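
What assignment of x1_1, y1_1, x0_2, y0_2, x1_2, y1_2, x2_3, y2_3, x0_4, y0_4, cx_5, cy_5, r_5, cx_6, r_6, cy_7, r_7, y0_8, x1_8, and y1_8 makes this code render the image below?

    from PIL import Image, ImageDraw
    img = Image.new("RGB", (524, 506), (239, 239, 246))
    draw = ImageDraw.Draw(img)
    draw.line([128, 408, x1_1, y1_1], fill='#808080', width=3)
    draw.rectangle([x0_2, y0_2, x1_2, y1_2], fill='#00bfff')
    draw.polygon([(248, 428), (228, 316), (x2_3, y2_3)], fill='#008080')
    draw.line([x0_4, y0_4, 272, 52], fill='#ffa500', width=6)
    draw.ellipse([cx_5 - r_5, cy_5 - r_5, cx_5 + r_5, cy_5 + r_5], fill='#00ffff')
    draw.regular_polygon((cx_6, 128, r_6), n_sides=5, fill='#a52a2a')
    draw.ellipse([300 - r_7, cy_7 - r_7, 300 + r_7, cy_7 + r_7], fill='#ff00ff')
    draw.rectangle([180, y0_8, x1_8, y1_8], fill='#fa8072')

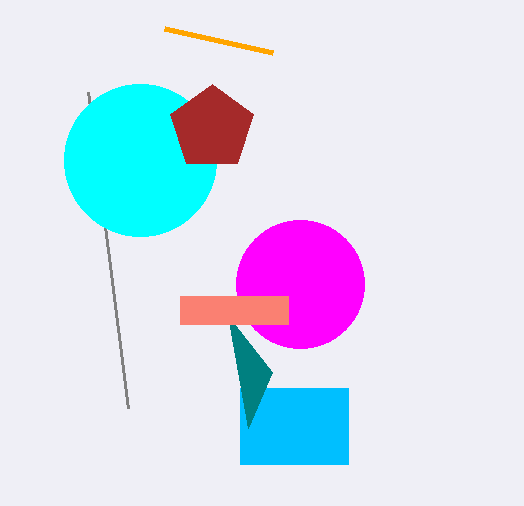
x1_1 = 88
y1_1 = 92
x0_2 = 240
y0_2 = 388
x1_2 = 348
y1_2 = 464
x2_3 = 272
y2_3 = 372
x0_4 = 164
y0_4 = 28
cx_5 = 140
cy_5 = 160
r_5 = 76
cx_6 = 212
r_6 = 44
cy_7 = 284
r_7 = 64
y0_8 = 296
x1_8 = 288
y1_8 = 324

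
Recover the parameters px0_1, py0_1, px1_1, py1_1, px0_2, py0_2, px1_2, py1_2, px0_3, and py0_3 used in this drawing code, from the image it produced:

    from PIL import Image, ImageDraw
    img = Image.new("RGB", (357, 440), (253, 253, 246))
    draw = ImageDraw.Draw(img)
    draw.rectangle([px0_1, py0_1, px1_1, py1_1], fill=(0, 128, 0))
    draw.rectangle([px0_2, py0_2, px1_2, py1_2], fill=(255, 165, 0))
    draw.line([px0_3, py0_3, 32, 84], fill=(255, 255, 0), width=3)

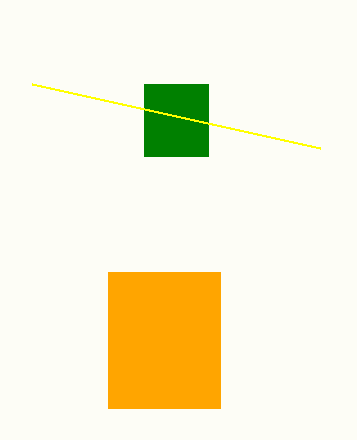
px0_1 = 144, py0_1 = 84, px1_1 = 208, py1_1 = 156, px0_2 = 108, py0_2 = 272, px1_2 = 220, py1_2 = 408, px0_3 = 320, py0_3 = 148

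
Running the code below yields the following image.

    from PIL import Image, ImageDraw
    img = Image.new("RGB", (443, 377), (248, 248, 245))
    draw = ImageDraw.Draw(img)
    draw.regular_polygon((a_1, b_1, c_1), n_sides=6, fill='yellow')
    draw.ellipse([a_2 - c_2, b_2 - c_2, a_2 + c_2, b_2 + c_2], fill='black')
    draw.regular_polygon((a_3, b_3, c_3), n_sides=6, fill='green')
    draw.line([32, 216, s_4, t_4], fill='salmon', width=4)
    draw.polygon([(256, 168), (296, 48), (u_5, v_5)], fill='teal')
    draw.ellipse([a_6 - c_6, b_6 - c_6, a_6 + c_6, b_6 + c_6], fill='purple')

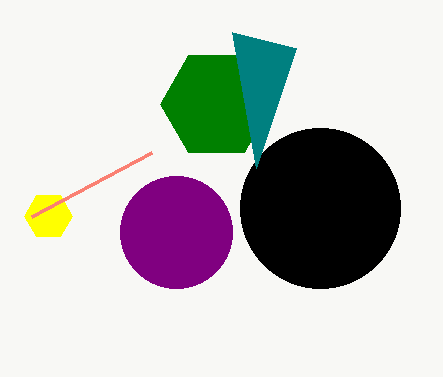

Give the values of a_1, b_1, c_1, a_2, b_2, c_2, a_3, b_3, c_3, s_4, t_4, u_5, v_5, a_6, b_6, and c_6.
a_1 = 48; b_1 = 216; c_1 = 24; a_2 = 320; b_2 = 208; c_2 = 80; a_3 = 216; b_3 = 104; c_3 = 56; s_4 = 152; t_4 = 152; u_5 = 232; v_5 = 32; a_6 = 176; b_6 = 232; c_6 = 56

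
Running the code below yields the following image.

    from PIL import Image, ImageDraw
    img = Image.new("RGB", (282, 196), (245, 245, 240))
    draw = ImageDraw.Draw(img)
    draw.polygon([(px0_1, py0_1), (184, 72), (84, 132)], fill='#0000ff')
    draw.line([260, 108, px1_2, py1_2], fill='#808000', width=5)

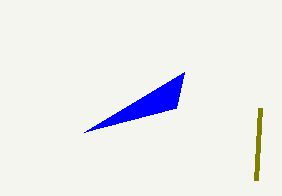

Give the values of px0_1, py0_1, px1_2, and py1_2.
px0_1 = 176; py0_1 = 108; px1_2 = 256; py1_2 = 180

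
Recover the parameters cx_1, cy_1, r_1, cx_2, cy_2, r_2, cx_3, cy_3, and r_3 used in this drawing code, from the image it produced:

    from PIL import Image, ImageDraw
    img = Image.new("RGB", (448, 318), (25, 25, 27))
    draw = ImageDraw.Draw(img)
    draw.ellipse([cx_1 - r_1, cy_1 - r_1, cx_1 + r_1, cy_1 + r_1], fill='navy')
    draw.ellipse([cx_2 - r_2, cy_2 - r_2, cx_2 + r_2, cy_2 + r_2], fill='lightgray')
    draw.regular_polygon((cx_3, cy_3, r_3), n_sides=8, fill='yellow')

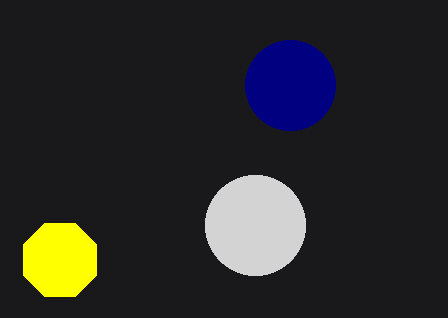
cx_1 = 290; cy_1 = 85; r_1 = 45; cx_2 = 255; cy_2 = 225; r_2 = 50; cx_3 = 60; cy_3 = 260; r_3 = 40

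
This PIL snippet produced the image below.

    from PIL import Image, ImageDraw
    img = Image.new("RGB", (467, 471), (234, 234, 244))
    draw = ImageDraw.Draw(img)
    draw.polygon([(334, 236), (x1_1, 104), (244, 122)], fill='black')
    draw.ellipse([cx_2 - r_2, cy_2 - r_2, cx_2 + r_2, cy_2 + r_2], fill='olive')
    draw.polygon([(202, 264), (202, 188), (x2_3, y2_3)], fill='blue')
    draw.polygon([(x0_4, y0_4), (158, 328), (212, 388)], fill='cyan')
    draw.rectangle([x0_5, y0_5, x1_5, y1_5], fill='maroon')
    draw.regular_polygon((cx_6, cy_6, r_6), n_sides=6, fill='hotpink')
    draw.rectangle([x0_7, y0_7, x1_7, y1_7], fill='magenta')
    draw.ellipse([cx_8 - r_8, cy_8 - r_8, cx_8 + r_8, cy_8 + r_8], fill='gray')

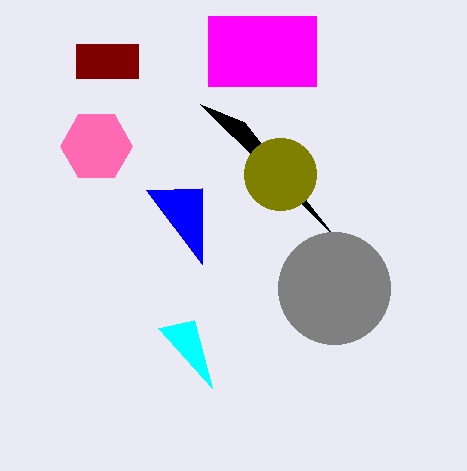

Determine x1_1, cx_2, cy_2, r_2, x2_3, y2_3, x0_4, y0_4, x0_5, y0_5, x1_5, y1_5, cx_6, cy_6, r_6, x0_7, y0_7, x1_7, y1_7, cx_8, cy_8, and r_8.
x1_1 = 200; cx_2 = 280; cy_2 = 174; r_2 = 36; x2_3 = 146; y2_3 = 190; x0_4 = 194; y0_4 = 320; x0_5 = 76; y0_5 = 44; x1_5 = 138; y1_5 = 78; cx_6 = 96; cy_6 = 146; r_6 = 36; x0_7 = 208; y0_7 = 16; x1_7 = 316; y1_7 = 86; cx_8 = 334; cy_8 = 288; r_8 = 56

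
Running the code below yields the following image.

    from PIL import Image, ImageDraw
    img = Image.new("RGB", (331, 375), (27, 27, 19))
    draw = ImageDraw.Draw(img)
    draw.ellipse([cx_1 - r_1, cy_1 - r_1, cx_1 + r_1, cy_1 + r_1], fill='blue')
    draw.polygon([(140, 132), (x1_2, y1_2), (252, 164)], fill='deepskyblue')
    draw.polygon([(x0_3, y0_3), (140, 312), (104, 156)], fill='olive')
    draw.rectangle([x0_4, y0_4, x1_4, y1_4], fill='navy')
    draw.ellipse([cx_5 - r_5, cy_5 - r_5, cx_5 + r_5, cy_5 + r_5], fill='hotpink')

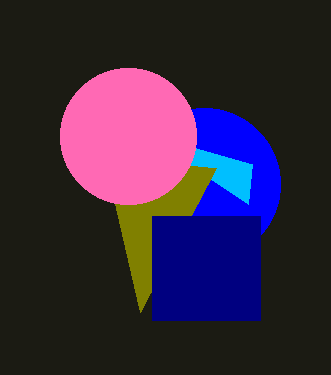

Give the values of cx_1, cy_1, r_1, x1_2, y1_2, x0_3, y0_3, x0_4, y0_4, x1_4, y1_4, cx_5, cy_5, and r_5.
cx_1 = 204, cy_1 = 184, r_1 = 76, x1_2 = 248, y1_2 = 204, x0_3 = 216, y0_3 = 168, x0_4 = 152, y0_4 = 216, x1_4 = 260, y1_4 = 320, cx_5 = 128, cy_5 = 136, r_5 = 68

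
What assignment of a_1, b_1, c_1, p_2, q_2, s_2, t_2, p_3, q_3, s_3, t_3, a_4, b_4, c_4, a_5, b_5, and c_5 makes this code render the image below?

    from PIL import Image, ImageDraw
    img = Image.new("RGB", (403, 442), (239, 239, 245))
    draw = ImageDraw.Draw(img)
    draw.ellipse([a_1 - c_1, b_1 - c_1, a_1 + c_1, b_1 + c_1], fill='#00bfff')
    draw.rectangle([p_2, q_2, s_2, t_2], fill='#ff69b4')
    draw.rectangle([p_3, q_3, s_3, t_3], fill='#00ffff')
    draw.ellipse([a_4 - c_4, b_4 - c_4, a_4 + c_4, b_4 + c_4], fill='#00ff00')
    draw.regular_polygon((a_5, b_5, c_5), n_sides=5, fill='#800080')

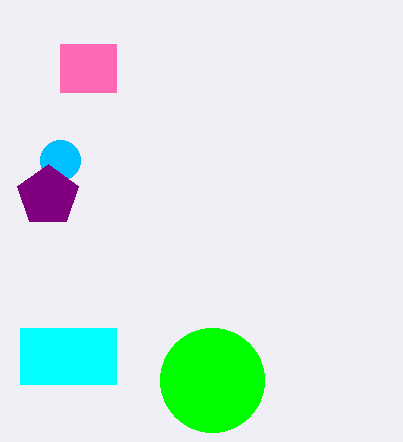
a_1 = 60, b_1 = 160, c_1 = 20, p_2 = 60, q_2 = 44, s_2 = 116, t_2 = 92, p_3 = 20, q_3 = 328, s_3 = 116, t_3 = 384, a_4 = 212, b_4 = 380, c_4 = 52, a_5 = 48, b_5 = 196, c_5 = 32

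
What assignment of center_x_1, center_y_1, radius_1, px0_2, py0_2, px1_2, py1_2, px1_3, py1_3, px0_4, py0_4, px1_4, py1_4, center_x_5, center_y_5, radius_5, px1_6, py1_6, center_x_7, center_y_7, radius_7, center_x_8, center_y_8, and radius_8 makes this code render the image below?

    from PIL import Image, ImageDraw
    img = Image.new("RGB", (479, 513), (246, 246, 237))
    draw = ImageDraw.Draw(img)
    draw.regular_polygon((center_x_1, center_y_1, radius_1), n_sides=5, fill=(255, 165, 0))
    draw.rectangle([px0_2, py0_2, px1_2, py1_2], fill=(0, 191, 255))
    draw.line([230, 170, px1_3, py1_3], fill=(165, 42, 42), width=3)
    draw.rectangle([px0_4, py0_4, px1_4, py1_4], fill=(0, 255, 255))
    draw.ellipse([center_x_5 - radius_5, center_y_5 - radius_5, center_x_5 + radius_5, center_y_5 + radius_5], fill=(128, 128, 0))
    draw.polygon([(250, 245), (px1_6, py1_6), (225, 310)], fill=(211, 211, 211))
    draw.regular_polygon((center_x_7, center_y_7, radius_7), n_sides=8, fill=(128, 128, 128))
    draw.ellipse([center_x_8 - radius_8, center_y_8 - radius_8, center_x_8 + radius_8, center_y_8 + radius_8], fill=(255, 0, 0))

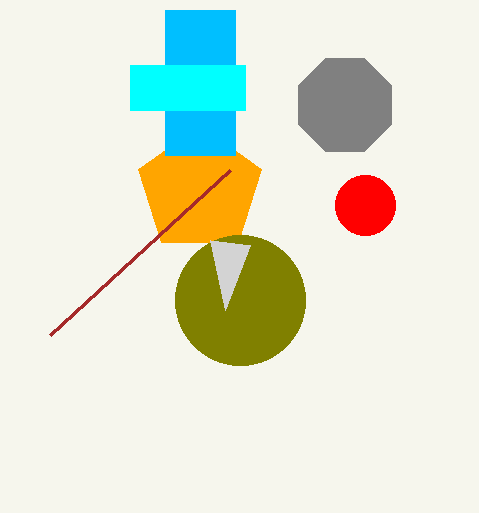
center_x_1 = 200
center_y_1 = 190
radius_1 = 65
px0_2 = 165
py0_2 = 10
px1_2 = 235
py1_2 = 155
px1_3 = 50
py1_3 = 335
px0_4 = 130
py0_4 = 65
px1_4 = 245
py1_4 = 110
center_x_5 = 240
center_y_5 = 300
radius_5 = 65
px1_6 = 210
py1_6 = 240
center_x_7 = 345
center_y_7 = 105
radius_7 = 50
center_x_8 = 365
center_y_8 = 205
radius_8 = 30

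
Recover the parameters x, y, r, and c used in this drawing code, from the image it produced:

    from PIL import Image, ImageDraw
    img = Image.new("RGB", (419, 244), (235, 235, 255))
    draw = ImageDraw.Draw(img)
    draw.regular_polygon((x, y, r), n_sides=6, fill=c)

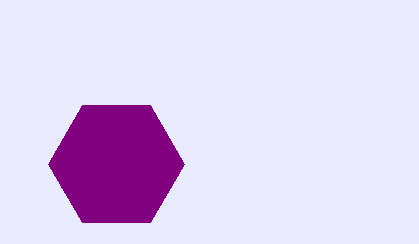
x = 116; y = 164; r = 68; c = 'purple'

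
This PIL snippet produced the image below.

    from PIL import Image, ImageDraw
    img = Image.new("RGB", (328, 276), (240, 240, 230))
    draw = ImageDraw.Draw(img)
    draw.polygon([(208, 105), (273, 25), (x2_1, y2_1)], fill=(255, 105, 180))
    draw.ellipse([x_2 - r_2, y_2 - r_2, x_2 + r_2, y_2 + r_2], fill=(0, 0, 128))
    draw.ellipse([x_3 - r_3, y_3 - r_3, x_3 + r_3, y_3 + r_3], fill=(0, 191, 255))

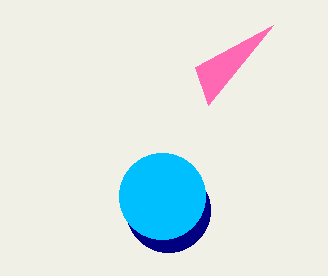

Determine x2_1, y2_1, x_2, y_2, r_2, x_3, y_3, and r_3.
x2_1 = 195; y2_1 = 67; x_2 = 168; y_2 = 210; r_2 = 42; x_3 = 162; y_3 = 196; r_3 = 43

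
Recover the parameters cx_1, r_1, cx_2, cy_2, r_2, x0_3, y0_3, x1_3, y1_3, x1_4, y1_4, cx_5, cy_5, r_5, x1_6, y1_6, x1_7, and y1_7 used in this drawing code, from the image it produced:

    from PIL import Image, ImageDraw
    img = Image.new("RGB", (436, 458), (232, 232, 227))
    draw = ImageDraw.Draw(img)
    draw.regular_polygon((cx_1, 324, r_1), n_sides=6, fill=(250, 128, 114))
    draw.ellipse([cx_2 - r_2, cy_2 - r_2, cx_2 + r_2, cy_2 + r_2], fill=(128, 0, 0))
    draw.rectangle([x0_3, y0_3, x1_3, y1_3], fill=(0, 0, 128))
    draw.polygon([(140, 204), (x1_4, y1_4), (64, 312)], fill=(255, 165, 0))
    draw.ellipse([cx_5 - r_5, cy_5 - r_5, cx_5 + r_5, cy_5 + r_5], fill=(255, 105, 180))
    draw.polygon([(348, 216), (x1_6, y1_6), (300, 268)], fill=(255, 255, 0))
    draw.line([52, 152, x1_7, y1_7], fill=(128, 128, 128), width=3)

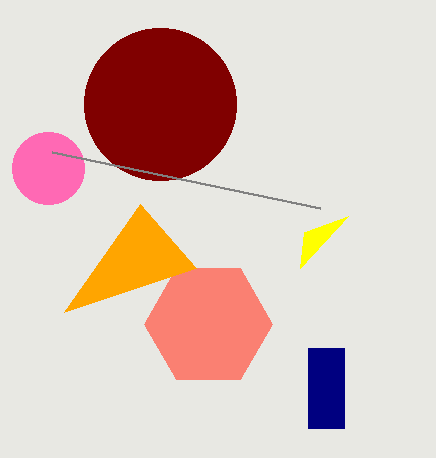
cx_1 = 208
r_1 = 64
cx_2 = 160
cy_2 = 104
r_2 = 76
x0_3 = 308
y0_3 = 348
x1_3 = 344
y1_3 = 428
x1_4 = 196
y1_4 = 268
cx_5 = 48
cy_5 = 168
r_5 = 36
x1_6 = 304
y1_6 = 232
x1_7 = 320
y1_7 = 208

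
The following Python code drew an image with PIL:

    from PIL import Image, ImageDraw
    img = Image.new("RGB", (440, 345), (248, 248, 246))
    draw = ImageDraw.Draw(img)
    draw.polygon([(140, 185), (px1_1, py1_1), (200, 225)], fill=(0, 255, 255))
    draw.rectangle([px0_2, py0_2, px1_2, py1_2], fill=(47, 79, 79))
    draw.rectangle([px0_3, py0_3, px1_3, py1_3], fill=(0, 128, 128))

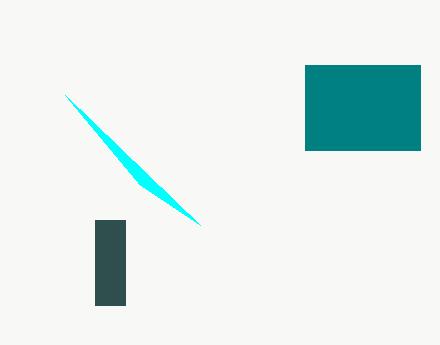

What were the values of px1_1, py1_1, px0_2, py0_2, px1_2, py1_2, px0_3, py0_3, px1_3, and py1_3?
px1_1 = 65; py1_1 = 95; px0_2 = 95; py0_2 = 220; px1_2 = 125; py1_2 = 305; px0_3 = 305; py0_3 = 65; px1_3 = 420; py1_3 = 150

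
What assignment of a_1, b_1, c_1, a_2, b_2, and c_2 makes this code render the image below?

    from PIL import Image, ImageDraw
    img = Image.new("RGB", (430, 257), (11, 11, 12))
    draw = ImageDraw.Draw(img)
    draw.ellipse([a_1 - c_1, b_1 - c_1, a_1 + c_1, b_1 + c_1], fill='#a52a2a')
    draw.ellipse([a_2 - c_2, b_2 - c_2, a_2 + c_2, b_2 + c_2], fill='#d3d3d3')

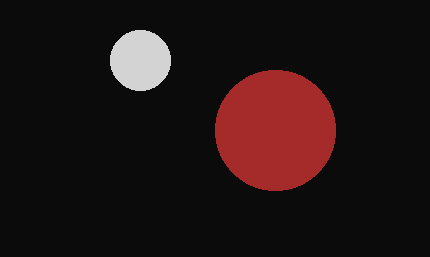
a_1 = 275, b_1 = 130, c_1 = 60, a_2 = 140, b_2 = 60, c_2 = 30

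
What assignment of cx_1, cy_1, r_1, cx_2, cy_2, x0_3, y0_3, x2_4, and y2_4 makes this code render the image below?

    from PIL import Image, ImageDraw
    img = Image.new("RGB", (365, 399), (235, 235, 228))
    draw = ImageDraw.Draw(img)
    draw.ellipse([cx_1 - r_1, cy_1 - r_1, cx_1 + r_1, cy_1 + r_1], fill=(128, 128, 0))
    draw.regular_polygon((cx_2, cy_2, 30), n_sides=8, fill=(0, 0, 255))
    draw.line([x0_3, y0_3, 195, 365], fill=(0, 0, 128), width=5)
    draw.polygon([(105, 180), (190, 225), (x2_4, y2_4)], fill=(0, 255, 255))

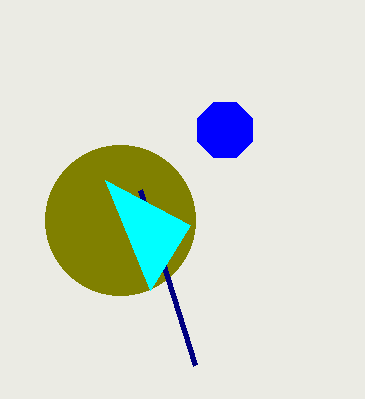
cx_1 = 120; cy_1 = 220; r_1 = 75; cx_2 = 225; cy_2 = 130; x0_3 = 140; y0_3 = 190; x2_4 = 150; y2_4 = 290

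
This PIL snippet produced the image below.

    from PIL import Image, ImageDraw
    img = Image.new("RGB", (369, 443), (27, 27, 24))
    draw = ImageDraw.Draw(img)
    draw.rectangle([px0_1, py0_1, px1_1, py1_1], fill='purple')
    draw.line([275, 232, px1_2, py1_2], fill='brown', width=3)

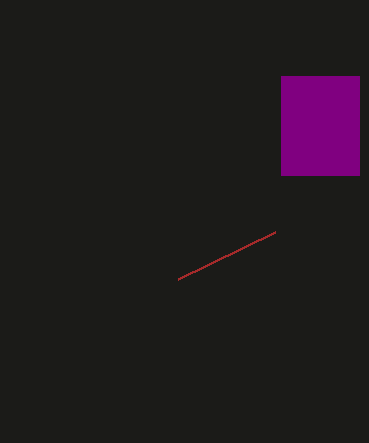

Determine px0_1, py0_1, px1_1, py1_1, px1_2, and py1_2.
px0_1 = 281; py0_1 = 76; px1_1 = 359; py1_1 = 175; px1_2 = 178; py1_2 = 279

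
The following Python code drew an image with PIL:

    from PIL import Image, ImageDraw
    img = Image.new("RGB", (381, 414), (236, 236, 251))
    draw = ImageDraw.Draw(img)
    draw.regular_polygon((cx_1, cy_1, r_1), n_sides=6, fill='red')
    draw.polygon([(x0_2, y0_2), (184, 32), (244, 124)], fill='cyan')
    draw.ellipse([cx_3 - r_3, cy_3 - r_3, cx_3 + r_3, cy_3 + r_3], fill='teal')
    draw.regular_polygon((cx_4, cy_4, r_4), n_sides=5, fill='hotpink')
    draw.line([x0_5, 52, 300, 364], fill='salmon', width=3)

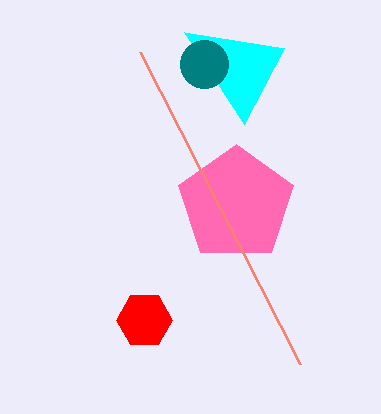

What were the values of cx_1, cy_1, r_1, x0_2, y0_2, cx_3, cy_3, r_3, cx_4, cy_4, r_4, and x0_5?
cx_1 = 144, cy_1 = 320, r_1 = 28, x0_2 = 284, y0_2 = 48, cx_3 = 204, cy_3 = 64, r_3 = 24, cx_4 = 236, cy_4 = 204, r_4 = 60, x0_5 = 140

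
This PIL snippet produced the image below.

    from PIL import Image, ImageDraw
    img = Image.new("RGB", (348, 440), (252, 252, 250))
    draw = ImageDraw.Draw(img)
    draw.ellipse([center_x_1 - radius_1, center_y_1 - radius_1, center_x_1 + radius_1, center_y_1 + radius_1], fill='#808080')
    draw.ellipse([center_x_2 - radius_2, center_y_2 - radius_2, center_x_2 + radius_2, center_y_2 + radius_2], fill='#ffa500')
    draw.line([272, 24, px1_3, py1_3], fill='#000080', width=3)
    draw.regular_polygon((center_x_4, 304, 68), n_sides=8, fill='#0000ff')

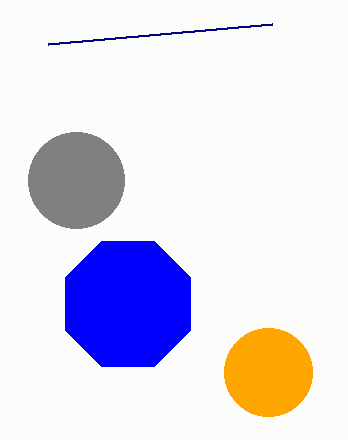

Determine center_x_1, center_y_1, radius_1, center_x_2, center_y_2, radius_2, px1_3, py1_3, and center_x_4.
center_x_1 = 76
center_y_1 = 180
radius_1 = 48
center_x_2 = 268
center_y_2 = 372
radius_2 = 44
px1_3 = 48
py1_3 = 44
center_x_4 = 128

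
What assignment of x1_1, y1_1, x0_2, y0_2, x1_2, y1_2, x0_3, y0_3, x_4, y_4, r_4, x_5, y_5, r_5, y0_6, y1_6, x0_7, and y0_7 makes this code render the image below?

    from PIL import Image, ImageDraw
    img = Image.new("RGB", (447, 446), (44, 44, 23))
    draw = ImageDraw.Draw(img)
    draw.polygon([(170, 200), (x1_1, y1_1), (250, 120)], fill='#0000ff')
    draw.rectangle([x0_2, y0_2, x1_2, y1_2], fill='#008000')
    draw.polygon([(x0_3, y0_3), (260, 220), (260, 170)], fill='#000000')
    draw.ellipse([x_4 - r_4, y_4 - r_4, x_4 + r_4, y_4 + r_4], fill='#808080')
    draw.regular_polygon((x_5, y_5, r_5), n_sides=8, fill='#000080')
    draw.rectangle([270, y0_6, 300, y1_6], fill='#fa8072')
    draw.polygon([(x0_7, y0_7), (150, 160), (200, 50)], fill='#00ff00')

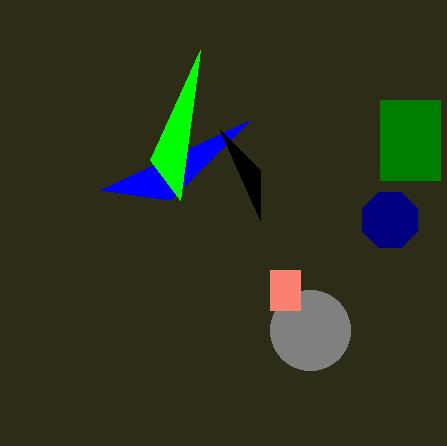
x1_1 = 100; y1_1 = 190; x0_2 = 380; y0_2 = 100; x1_2 = 440; y1_2 = 180; x0_3 = 220; y0_3 = 130; x_4 = 310; y_4 = 330; r_4 = 40; x_5 = 390; y_5 = 220; r_5 = 30; y0_6 = 270; y1_6 = 310; x0_7 = 180; y0_7 = 200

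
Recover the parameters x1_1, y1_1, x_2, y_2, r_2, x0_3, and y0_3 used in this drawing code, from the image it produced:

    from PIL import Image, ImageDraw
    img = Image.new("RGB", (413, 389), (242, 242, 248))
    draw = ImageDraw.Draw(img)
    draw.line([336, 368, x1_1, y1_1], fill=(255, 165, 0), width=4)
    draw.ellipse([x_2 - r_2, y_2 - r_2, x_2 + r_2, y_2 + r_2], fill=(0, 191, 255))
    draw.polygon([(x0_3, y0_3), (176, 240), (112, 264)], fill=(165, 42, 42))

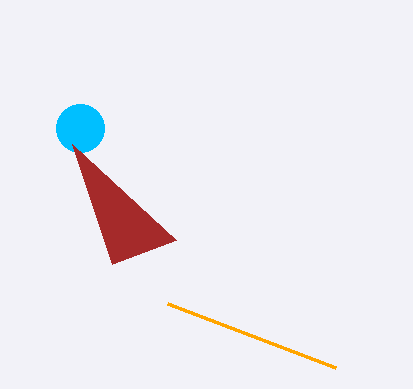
x1_1 = 168; y1_1 = 304; x_2 = 80; y_2 = 128; r_2 = 24; x0_3 = 72; y0_3 = 144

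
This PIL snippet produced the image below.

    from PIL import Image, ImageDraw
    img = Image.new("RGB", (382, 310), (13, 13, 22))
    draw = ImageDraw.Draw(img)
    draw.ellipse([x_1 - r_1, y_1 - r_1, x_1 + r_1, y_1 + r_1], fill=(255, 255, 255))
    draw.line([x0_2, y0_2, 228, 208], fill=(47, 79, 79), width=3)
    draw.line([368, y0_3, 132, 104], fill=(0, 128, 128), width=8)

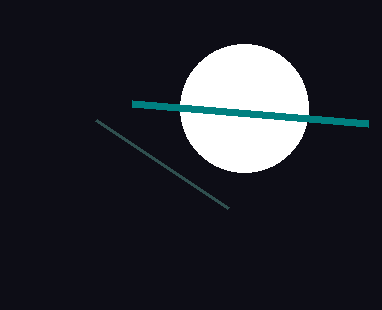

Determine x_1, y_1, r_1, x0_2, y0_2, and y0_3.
x_1 = 244, y_1 = 108, r_1 = 64, x0_2 = 96, y0_2 = 120, y0_3 = 124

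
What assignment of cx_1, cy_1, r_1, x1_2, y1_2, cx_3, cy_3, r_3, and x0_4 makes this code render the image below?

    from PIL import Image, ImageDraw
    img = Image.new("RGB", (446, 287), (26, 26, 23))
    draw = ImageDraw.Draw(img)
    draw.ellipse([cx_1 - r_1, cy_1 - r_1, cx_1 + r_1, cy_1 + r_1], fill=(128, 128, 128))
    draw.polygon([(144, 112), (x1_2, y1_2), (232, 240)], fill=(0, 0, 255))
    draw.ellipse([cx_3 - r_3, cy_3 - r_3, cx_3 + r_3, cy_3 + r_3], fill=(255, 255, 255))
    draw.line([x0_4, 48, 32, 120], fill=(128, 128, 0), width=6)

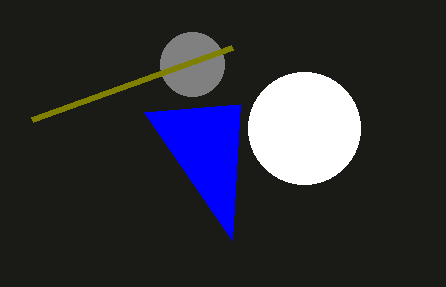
cx_1 = 192; cy_1 = 64; r_1 = 32; x1_2 = 240; y1_2 = 104; cx_3 = 304; cy_3 = 128; r_3 = 56; x0_4 = 232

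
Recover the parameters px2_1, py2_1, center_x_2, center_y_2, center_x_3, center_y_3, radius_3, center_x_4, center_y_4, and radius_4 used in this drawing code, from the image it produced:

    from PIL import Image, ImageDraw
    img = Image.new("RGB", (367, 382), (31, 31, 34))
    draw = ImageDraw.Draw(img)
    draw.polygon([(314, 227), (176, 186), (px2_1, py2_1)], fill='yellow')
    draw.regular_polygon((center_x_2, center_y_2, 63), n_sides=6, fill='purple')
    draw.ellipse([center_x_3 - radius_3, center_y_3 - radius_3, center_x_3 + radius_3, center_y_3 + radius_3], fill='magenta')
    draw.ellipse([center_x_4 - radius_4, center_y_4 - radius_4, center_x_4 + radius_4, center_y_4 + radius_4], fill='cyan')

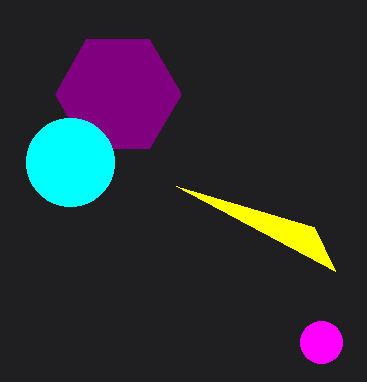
px2_1 = 335; py2_1 = 271; center_x_2 = 118; center_y_2 = 94; center_x_3 = 321; center_y_3 = 342; radius_3 = 21; center_x_4 = 70; center_y_4 = 162; radius_4 = 44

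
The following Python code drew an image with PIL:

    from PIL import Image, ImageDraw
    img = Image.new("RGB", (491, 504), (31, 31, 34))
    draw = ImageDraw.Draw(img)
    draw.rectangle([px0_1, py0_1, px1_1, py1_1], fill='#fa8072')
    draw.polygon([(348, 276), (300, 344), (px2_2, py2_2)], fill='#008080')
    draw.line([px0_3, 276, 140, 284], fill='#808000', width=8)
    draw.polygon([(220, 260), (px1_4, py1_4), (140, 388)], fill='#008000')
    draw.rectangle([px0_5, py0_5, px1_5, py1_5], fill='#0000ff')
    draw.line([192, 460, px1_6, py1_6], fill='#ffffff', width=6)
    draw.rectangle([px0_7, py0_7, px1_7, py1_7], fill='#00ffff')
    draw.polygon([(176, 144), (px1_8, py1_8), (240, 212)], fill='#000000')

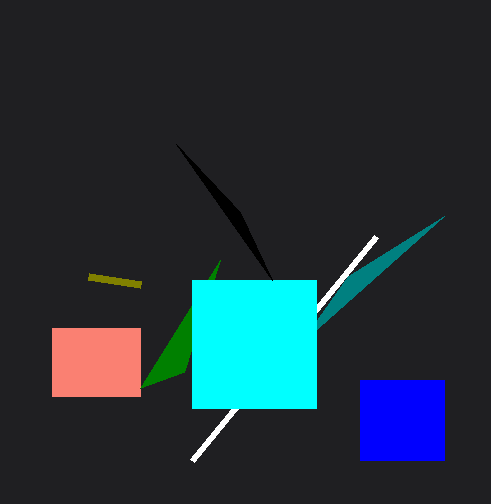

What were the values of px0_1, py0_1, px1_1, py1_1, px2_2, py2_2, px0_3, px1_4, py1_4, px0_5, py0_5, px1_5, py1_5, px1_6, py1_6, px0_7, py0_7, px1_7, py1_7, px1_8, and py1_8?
px0_1 = 52, py0_1 = 328, px1_1 = 140, py1_1 = 396, px2_2 = 444, py2_2 = 216, px0_3 = 88, px1_4 = 184, py1_4 = 372, px0_5 = 360, py0_5 = 380, px1_5 = 444, py1_5 = 460, px1_6 = 376, py1_6 = 236, px0_7 = 192, py0_7 = 280, px1_7 = 316, py1_7 = 408, px1_8 = 272, py1_8 = 280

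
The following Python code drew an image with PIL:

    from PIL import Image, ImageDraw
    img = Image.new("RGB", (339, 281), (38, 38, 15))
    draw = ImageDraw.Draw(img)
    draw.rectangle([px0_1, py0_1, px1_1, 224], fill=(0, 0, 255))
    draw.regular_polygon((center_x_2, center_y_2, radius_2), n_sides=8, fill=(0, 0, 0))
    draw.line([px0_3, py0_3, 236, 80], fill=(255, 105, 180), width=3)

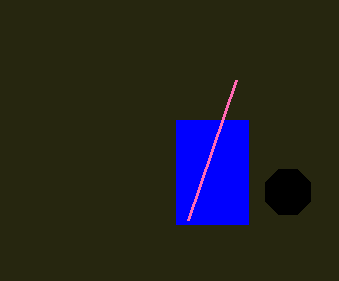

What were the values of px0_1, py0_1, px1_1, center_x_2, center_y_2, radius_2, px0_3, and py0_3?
px0_1 = 176; py0_1 = 120; px1_1 = 248; center_x_2 = 288; center_y_2 = 192; radius_2 = 24; px0_3 = 188; py0_3 = 220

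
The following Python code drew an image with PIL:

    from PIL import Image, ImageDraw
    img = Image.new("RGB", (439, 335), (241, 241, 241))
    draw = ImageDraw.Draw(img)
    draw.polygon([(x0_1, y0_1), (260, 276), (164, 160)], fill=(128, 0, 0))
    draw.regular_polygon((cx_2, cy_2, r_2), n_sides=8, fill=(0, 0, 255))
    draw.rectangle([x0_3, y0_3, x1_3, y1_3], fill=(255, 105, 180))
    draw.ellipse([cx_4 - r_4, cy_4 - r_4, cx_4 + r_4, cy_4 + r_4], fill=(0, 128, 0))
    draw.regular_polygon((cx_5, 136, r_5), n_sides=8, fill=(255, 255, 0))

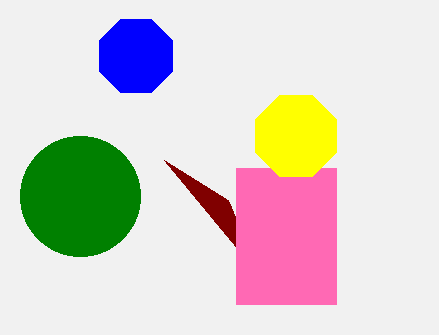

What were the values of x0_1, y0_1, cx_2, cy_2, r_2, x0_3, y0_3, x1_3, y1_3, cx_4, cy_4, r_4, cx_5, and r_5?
x0_1 = 228
y0_1 = 200
cx_2 = 136
cy_2 = 56
r_2 = 40
x0_3 = 236
y0_3 = 168
x1_3 = 336
y1_3 = 304
cx_4 = 80
cy_4 = 196
r_4 = 60
cx_5 = 296
r_5 = 44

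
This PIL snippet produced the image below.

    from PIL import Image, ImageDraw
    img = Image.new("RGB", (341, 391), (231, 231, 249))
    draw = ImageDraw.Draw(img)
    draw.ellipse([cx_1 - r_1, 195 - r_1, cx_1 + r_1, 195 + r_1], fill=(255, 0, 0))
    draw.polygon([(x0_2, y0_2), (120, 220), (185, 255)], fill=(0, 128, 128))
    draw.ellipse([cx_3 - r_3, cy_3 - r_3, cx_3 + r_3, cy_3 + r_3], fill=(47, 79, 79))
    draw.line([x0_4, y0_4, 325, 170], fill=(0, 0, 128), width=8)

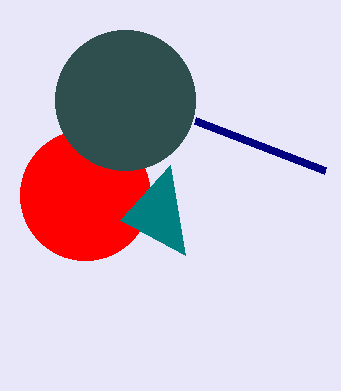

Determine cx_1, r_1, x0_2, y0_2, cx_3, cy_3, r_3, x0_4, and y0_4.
cx_1 = 85
r_1 = 65
x0_2 = 170
y0_2 = 165
cx_3 = 125
cy_3 = 100
r_3 = 70
x0_4 = 195
y0_4 = 120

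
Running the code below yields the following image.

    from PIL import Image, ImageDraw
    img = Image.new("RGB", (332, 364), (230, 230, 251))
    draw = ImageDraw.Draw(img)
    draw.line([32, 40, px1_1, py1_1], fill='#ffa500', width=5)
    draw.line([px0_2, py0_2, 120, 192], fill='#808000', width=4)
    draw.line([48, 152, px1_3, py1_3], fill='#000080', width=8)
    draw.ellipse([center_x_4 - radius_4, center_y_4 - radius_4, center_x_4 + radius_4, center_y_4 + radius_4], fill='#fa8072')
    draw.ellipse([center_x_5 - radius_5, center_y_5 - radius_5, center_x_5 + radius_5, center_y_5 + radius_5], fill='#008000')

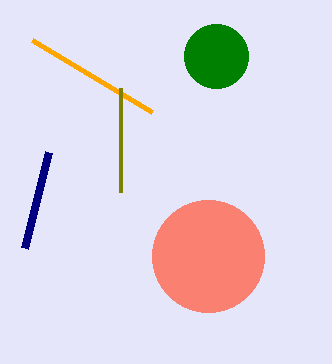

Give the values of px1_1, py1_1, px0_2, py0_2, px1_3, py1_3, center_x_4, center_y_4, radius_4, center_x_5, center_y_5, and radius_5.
px1_1 = 152, py1_1 = 112, px0_2 = 120, py0_2 = 88, px1_3 = 24, py1_3 = 248, center_x_4 = 208, center_y_4 = 256, radius_4 = 56, center_x_5 = 216, center_y_5 = 56, radius_5 = 32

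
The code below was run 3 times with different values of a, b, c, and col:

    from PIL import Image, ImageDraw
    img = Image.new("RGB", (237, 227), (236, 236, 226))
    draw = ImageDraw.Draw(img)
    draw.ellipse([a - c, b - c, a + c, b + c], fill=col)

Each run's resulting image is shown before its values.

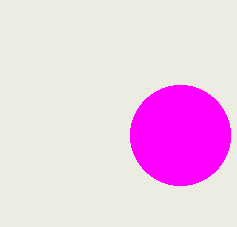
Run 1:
a = 180
b = 135
c = 50
col = 'magenta'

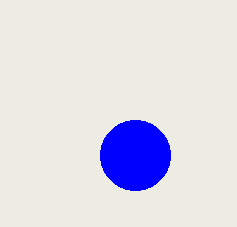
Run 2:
a = 135
b = 155
c = 35
col = 'blue'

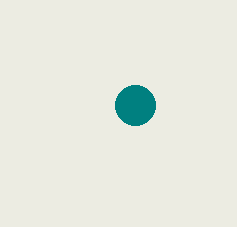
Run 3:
a = 135; b = 105; c = 20; col = 'teal'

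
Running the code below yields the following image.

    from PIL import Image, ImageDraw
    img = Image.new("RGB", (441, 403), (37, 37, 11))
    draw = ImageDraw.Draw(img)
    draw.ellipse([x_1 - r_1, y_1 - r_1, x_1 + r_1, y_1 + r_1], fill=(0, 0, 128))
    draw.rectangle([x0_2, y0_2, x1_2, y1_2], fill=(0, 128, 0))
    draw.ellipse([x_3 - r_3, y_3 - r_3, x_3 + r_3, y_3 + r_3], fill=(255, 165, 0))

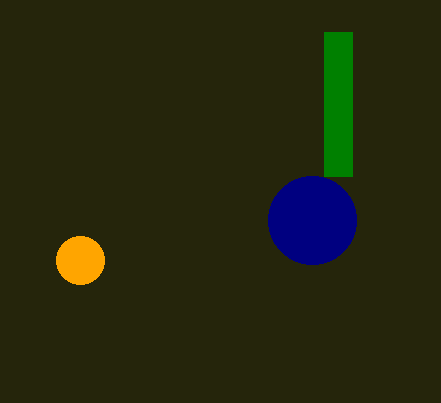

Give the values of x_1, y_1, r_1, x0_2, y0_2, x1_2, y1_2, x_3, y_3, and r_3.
x_1 = 312; y_1 = 220; r_1 = 44; x0_2 = 324; y0_2 = 32; x1_2 = 352; y1_2 = 176; x_3 = 80; y_3 = 260; r_3 = 24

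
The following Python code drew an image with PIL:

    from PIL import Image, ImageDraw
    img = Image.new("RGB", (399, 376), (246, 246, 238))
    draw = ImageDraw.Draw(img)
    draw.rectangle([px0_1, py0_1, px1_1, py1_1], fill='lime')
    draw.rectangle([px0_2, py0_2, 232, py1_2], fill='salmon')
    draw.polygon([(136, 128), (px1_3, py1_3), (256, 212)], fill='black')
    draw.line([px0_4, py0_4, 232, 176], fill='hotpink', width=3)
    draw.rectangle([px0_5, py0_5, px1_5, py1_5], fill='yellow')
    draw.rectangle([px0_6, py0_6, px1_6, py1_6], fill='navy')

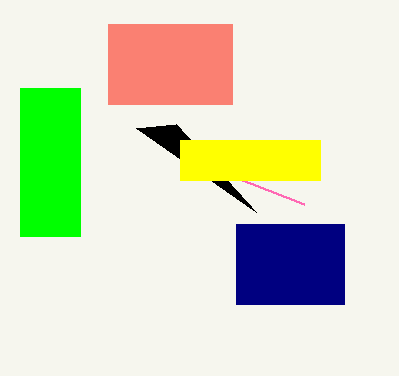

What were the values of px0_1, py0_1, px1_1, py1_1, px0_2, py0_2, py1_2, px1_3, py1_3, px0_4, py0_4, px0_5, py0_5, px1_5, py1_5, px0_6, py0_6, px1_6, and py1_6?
px0_1 = 20, py0_1 = 88, px1_1 = 80, py1_1 = 236, px0_2 = 108, py0_2 = 24, py1_2 = 104, px1_3 = 176, py1_3 = 124, px0_4 = 304, py0_4 = 204, px0_5 = 180, py0_5 = 140, px1_5 = 320, py1_5 = 180, px0_6 = 236, py0_6 = 224, px1_6 = 344, py1_6 = 304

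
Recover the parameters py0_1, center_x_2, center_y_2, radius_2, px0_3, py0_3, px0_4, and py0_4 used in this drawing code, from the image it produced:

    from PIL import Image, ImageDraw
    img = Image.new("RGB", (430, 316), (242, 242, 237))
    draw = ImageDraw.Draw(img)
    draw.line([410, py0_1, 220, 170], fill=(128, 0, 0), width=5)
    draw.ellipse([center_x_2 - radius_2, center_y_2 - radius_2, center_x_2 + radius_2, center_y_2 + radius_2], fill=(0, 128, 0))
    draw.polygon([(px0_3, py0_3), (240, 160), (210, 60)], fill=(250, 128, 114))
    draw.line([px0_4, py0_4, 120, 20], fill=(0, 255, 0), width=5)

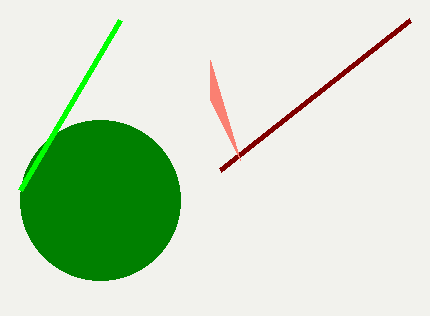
py0_1 = 20, center_x_2 = 100, center_y_2 = 200, radius_2 = 80, px0_3 = 210, py0_3 = 100, px0_4 = 20, py0_4 = 190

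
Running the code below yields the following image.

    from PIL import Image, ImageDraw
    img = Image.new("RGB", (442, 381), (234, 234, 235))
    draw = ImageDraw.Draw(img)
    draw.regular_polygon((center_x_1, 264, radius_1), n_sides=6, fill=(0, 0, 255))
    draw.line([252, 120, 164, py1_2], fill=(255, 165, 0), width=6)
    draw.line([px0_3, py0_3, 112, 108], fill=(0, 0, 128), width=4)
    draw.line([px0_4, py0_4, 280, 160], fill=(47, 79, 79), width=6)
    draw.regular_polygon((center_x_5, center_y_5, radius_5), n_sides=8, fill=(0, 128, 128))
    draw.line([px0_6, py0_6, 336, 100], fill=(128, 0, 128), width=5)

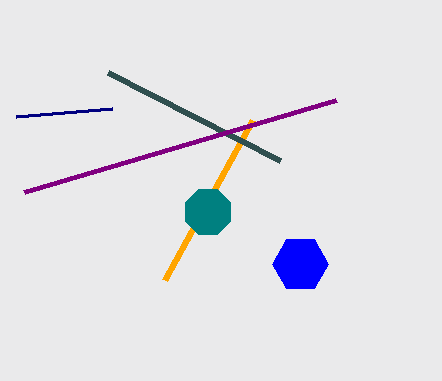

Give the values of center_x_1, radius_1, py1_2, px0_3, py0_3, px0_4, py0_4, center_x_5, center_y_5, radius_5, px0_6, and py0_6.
center_x_1 = 300, radius_1 = 28, py1_2 = 280, px0_3 = 16, py0_3 = 116, px0_4 = 108, py0_4 = 72, center_x_5 = 208, center_y_5 = 212, radius_5 = 24, px0_6 = 24, py0_6 = 192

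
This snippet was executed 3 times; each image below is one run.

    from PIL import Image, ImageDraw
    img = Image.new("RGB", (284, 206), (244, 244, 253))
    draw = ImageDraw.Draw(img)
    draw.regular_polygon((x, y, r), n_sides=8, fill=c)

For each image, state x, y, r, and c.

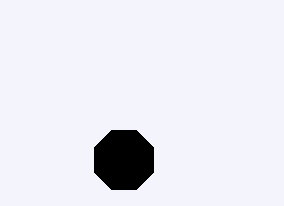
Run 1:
x = 124; y = 160; r = 32; c = 'black'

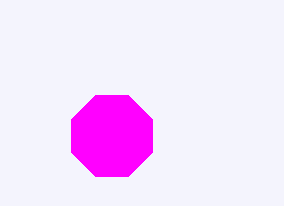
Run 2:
x = 112, y = 136, r = 44, c = 'magenta'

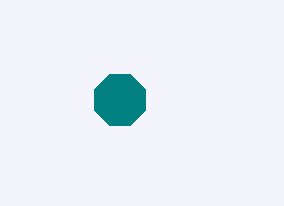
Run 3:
x = 120; y = 100; r = 28; c = 'teal'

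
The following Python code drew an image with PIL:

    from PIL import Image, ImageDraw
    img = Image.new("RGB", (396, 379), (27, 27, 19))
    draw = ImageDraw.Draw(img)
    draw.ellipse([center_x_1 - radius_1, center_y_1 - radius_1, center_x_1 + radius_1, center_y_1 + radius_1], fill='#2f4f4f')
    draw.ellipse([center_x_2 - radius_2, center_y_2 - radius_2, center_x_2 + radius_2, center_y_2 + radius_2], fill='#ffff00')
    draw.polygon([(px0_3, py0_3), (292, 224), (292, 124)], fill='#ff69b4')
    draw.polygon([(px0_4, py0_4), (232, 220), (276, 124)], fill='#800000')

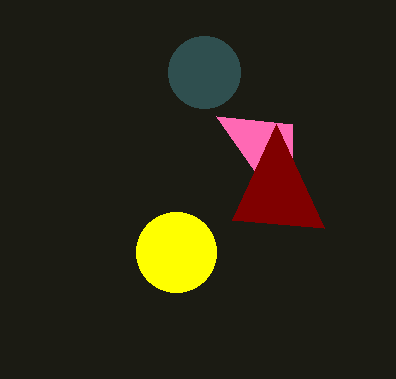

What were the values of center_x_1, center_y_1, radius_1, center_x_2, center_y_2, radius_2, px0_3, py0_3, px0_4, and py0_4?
center_x_1 = 204
center_y_1 = 72
radius_1 = 36
center_x_2 = 176
center_y_2 = 252
radius_2 = 40
px0_3 = 216
py0_3 = 116
px0_4 = 324
py0_4 = 228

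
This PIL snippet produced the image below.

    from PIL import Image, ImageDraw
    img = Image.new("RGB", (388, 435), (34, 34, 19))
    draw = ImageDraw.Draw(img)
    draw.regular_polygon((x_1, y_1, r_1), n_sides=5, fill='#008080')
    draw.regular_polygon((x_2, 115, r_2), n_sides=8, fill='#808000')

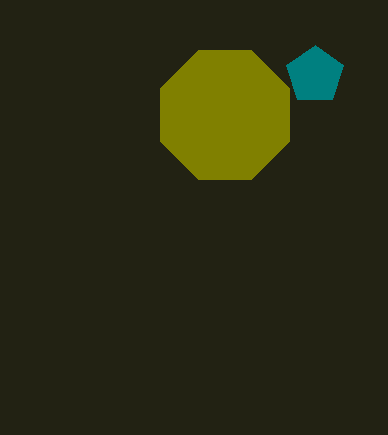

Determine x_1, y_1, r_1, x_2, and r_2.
x_1 = 315
y_1 = 75
r_1 = 30
x_2 = 225
r_2 = 70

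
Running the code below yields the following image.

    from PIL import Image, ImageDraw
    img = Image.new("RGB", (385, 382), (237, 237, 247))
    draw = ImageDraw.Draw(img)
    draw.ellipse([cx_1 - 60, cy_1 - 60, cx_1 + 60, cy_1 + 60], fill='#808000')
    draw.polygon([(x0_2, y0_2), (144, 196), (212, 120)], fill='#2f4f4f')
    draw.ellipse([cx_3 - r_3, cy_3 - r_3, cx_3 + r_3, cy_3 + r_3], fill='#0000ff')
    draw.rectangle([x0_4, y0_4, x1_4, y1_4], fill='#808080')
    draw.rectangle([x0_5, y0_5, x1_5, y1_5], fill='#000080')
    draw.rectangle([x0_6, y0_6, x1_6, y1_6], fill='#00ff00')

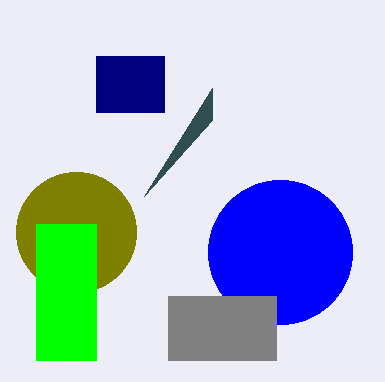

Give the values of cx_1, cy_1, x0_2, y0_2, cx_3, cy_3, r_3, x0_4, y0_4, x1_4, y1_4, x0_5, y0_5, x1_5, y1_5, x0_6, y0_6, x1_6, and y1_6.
cx_1 = 76, cy_1 = 232, x0_2 = 212, y0_2 = 88, cx_3 = 280, cy_3 = 252, r_3 = 72, x0_4 = 168, y0_4 = 296, x1_4 = 276, y1_4 = 360, x0_5 = 96, y0_5 = 56, x1_5 = 164, y1_5 = 112, x0_6 = 36, y0_6 = 224, x1_6 = 96, y1_6 = 360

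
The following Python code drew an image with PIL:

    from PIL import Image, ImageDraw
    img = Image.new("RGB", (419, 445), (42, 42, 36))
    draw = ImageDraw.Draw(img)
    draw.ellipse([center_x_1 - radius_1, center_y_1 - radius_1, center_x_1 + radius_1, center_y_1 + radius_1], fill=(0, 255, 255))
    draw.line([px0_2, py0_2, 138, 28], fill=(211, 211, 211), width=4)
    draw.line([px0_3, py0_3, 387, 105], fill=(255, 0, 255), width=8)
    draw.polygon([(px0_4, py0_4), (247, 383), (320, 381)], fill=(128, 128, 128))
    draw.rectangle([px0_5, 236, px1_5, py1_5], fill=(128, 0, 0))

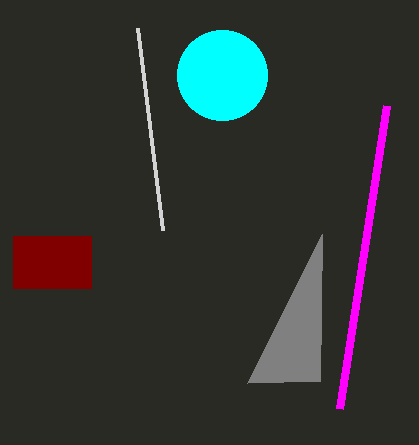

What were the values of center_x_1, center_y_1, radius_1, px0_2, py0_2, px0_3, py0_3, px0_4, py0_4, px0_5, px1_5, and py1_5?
center_x_1 = 222, center_y_1 = 75, radius_1 = 45, px0_2 = 163, py0_2 = 230, px0_3 = 340, py0_3 = 408, px0_4 = 322, py0_4 = 234, px0_5 = 13, px1_5 = 91, py1_5 = 288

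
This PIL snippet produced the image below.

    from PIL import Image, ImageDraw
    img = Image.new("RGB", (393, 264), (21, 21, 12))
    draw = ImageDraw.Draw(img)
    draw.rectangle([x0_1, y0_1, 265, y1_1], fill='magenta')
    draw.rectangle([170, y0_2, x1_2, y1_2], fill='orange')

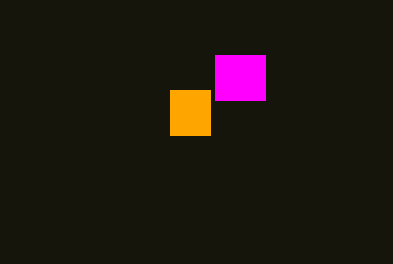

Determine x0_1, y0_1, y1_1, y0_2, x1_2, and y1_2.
x0_1 = 215, y0_1 = 55, y1_1 = 100, y0_2 = 90, x1_2 = 210, y1_2 = 135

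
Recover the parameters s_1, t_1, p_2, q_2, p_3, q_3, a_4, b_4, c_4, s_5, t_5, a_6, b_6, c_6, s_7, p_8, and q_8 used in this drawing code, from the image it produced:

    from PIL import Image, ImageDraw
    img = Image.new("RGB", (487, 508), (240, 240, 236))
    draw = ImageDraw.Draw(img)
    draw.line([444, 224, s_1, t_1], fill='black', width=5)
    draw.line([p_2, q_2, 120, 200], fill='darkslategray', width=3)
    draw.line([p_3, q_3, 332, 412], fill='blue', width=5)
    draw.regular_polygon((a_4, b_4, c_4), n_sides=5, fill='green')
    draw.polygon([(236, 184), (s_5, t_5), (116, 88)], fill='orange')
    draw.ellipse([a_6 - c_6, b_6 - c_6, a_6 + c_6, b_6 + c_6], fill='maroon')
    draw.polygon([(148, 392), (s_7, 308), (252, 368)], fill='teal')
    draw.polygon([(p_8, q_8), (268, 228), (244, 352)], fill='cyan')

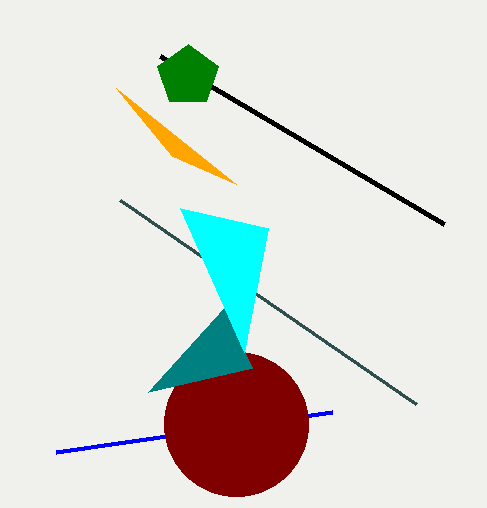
s_1 = 160, t_1 = 56, p_2 = 416, q_2 = 404, p_3 = 56, q_3 = 452, a_4 = 188, b_4 = 76, c_4 = 32, s_5 = 172, t_5 = 156, a_6 = 236, b_6 = 424, c_6 = 72, s_7 = 224, p_8 = 180, q_8 = 208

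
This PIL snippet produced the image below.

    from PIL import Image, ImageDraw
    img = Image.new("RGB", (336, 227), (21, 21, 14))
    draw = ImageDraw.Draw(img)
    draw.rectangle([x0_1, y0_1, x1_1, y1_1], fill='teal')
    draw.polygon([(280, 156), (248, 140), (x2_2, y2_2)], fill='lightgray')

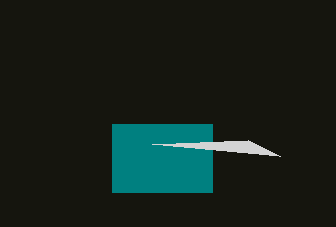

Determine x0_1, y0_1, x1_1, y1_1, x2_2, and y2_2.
x0_1 = 112, y0_1 = 124, x1_1 = 212, y1_1 = 192, x2_2 = 152, y2_2 = 144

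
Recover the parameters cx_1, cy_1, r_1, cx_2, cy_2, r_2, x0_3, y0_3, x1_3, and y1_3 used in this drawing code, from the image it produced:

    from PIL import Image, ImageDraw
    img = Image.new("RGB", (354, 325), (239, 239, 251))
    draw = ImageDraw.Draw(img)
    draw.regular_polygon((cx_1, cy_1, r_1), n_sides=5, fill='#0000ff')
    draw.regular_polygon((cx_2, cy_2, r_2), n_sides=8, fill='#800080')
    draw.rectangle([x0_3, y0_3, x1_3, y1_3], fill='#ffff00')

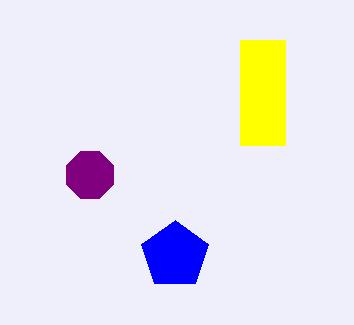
cx_1 = 175, cy_1 = 255, r_1 = 35, cx_2 = 90, cy_2 = 175, r_2 = 25, x0_3 = 240, y0_3 = 40, x1_3 = 285, y1_3 = 145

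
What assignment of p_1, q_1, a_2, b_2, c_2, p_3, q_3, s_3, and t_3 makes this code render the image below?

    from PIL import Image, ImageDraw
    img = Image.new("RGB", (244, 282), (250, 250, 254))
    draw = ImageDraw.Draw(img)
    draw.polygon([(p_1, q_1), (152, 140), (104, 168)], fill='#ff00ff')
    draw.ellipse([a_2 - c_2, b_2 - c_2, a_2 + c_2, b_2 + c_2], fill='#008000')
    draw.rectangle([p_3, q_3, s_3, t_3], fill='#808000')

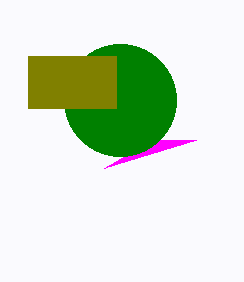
p_1 = 196
q_1 = 140
a_2 = 120
b_2 = 100
c_2 = 56
p_3 = 28
q_3 = 56
s_3 = 116
t_3 = 108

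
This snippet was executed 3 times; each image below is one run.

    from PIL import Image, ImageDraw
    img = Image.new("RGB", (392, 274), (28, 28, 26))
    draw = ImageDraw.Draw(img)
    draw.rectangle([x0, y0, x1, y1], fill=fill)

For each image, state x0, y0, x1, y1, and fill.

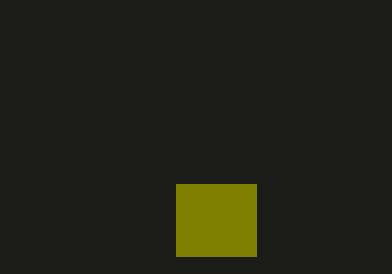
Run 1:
x0 = 176; y0 = 184; x1 = 256; y1 = 256; fill = 'olive'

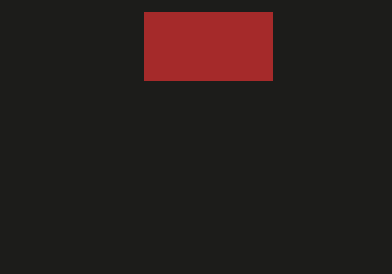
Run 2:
x0 = 144, y0 = 12, x1 = 272, y1 = 80, fill = 'brown'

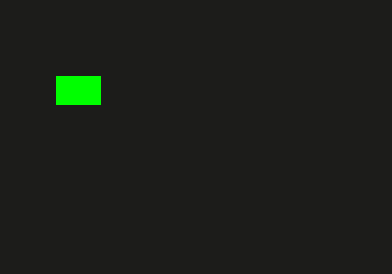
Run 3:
x0 = 56, y0 = 76, x1 = 100, y1 = 104, fill = 'lime'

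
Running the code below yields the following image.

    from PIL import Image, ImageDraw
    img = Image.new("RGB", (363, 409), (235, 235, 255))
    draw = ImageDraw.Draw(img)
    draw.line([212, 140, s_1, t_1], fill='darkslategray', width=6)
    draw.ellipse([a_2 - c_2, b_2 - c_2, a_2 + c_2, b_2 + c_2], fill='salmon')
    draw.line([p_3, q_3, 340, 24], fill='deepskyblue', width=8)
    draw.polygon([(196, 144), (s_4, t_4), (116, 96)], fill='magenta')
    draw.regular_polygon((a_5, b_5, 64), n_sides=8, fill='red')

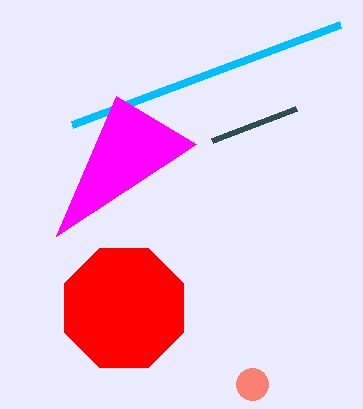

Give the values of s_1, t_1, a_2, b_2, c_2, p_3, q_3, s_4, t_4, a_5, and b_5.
s_1 = 296
t_1 = 108
a_2 = 252
b_2 = 384
c_2 = 16
p_3 = 72
q_3 = 124
s_4 = 56
t_4 = 236
a_5 = 124
b_5 = 308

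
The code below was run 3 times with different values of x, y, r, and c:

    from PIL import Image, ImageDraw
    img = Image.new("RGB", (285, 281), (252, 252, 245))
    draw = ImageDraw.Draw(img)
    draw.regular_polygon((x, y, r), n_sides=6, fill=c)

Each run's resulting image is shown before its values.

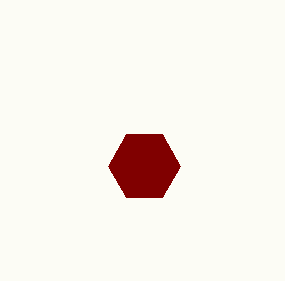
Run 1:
x = 144
y = 166
r = 36
c = 'maroon'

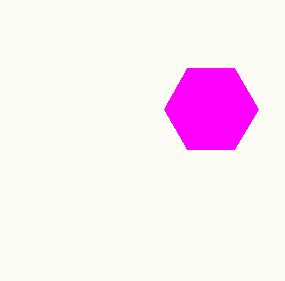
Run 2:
x = 211, y = 109, r = 47, c = 'magenta'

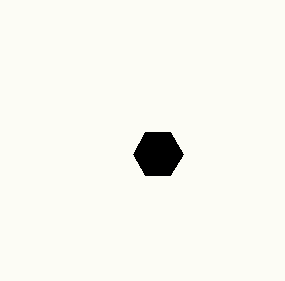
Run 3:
x = 158
y = 154
r = 25
c = 'black'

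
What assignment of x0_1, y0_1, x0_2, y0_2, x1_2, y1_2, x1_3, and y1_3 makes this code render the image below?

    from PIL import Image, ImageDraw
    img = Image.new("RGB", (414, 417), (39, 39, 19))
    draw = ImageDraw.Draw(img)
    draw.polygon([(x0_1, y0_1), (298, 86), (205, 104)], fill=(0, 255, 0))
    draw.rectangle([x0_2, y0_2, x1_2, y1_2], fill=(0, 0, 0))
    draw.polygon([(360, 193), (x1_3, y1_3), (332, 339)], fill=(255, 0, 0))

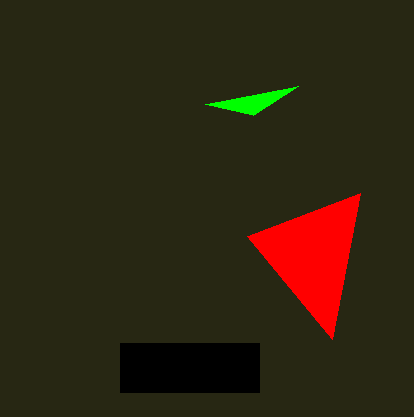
x0_1 = 253; y0_1 = 115; x0_2 = 120; y0_2 = 343; x1_2 = 259; y1_2 = 392; x1_3 = 247; y1_3 = 236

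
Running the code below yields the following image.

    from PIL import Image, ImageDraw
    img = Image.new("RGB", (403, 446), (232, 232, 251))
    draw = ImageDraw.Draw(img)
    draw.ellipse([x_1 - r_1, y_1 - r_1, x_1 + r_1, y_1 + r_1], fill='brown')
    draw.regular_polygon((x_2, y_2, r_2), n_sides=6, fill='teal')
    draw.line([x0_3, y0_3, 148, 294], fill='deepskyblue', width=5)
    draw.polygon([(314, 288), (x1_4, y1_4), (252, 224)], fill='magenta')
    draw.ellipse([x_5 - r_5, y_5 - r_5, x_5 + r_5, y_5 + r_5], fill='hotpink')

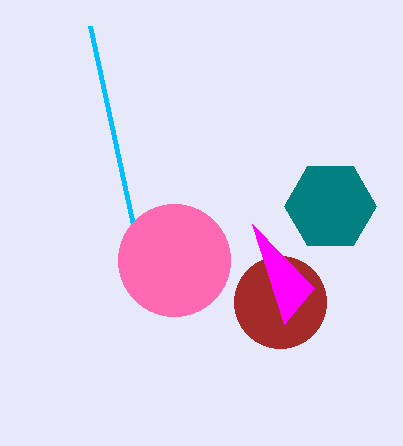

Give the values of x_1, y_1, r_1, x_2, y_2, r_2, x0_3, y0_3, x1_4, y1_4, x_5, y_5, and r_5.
x_1 = 280; y_1 = 302; r_1 = 46; x_2 = 330; y_2 = 206; r_2 = 46; x0_3 = 90; y0_3 = 26; x1_4 = 284; y1_4 = 324; x_5 = 174; y_5 = 260; r_5 = 56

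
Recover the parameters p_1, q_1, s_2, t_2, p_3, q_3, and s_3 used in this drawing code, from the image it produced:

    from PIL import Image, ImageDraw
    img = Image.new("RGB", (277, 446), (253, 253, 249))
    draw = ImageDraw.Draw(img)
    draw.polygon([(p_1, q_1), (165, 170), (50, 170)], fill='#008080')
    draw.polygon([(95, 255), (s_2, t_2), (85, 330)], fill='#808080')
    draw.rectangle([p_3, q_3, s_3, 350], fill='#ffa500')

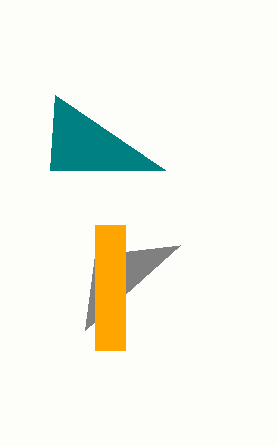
p_1 = 55; q_1 = 95; s_2 = 180; t_2 = 245; p_3 = 95; q_3 = 225; s_3 = 125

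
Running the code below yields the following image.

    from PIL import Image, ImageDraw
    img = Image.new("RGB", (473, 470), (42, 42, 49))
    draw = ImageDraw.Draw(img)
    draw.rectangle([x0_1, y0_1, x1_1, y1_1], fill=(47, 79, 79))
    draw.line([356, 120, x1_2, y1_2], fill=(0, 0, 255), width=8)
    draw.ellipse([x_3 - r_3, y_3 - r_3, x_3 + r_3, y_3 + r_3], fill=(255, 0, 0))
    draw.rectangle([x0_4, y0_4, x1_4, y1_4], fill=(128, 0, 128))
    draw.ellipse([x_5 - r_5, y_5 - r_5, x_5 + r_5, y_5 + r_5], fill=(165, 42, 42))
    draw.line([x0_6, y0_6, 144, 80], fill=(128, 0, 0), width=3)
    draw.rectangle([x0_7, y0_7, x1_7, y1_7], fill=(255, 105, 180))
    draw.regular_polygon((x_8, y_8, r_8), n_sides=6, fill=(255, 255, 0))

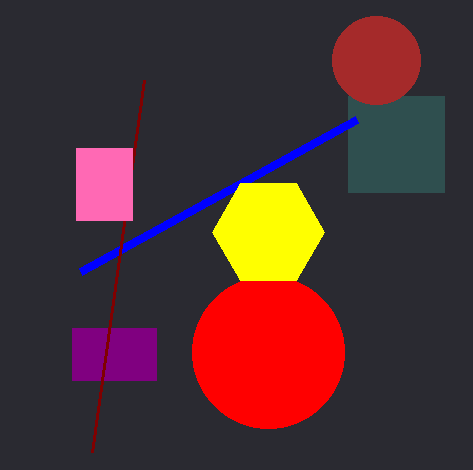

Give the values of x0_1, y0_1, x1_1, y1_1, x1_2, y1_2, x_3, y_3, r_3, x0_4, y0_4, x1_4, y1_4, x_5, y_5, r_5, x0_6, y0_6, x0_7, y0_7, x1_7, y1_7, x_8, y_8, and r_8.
x0_1 = 348; y0_1 = 96; x1_1 = 444; y1_1 = 192; x1_2 = 80; y1_2 = 272; x_3 = 268; y_3 = 352; r_3 = 76; x0_4 = 72; y0_4 = 328; x1_4 = 156; y1_4 = 380; x_5 = 376; y_5 = 60; r_5 = 44; x0_6 = 92; y0_6 = 452; x0_7 = 76; y0_7 = 148; x1_7 = 132; y1_7 = 220; x_8 = 268; y_8 = 232; r_8 = 56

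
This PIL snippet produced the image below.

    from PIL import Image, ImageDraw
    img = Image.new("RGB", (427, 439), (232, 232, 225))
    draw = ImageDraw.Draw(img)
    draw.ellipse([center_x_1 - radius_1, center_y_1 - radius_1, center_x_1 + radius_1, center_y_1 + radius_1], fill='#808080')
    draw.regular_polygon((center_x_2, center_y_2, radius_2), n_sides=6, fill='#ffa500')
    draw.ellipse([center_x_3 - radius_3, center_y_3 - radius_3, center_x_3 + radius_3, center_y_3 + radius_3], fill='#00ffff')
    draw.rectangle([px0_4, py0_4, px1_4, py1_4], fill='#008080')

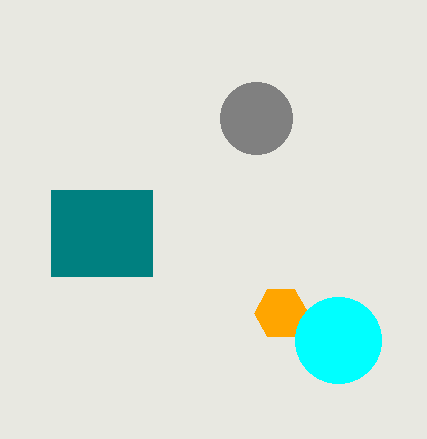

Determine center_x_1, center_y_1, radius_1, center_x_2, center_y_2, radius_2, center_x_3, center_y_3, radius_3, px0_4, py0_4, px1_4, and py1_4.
center_x_1 = 256; center_y_1 = 118; radius_1 = 36; center_x_2 = 281; center_y_2 = 313; radius_2 = 27; center_x_3 = 338; center_y_3 = 340; radius_3 = 43; px0_4 = 51; py0_4 = 190; px1_4 = 152; py1_4 = 276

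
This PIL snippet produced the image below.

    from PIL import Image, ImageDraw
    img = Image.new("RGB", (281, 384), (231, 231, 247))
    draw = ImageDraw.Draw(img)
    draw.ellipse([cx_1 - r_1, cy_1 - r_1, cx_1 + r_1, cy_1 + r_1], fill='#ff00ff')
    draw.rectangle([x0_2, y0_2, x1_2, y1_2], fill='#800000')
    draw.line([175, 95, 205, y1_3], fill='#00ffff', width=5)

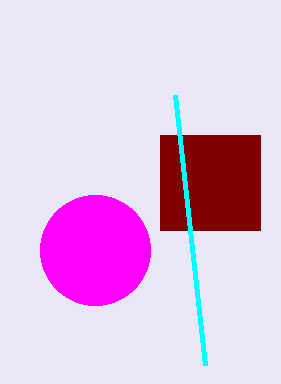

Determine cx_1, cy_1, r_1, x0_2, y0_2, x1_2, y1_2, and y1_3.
cx_1 = 95; cy_1 = 250; r_1 = 55; x0_2 = 160; y0_2 = 135; x1_2 = 260; y1_2 = 230; y1_3 = 365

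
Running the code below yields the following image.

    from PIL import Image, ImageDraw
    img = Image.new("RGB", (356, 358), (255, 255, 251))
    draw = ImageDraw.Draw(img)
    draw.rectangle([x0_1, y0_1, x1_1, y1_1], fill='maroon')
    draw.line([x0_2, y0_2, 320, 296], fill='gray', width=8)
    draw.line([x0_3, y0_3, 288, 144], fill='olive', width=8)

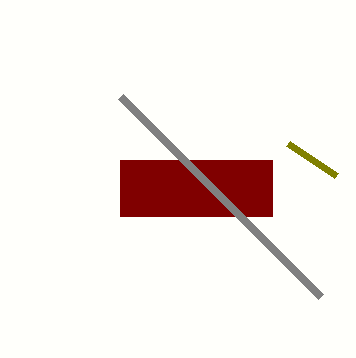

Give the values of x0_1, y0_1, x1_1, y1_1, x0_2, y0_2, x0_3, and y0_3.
x0_1 = 120
y0_1 = 160
x1_1 = 272
y1_1 = 216
x0_2 = 120
y0_2 = 96
x0_3 = 336
y0_3 = 176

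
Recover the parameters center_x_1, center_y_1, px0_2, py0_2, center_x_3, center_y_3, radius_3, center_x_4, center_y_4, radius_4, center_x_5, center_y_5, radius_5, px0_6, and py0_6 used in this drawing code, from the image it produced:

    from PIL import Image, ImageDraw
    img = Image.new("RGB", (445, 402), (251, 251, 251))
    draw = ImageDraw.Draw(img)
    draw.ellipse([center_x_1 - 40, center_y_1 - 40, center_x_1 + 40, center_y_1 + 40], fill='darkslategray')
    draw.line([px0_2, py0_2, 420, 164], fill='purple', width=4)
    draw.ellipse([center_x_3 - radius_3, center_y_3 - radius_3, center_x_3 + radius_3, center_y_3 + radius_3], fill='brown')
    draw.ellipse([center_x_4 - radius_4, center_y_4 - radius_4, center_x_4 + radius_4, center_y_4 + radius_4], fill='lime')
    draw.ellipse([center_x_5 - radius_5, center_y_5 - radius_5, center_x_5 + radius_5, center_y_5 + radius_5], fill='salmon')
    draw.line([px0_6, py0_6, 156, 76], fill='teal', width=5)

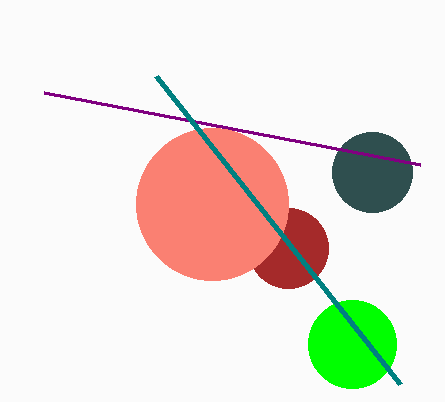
center_x_1 = 372; center_y_1 = 172; px0_2 = 44; py0_2 = 92; center_x_3 = 288; center_y_3 = 248; radius_3 = 40; center_x_4 = 352; center_y_4 = 344; radius_4 = 44; center_x_5 = 212; center_y_5 = 204; radius_5 = 76; px0_6 = 400; py0_6 = 384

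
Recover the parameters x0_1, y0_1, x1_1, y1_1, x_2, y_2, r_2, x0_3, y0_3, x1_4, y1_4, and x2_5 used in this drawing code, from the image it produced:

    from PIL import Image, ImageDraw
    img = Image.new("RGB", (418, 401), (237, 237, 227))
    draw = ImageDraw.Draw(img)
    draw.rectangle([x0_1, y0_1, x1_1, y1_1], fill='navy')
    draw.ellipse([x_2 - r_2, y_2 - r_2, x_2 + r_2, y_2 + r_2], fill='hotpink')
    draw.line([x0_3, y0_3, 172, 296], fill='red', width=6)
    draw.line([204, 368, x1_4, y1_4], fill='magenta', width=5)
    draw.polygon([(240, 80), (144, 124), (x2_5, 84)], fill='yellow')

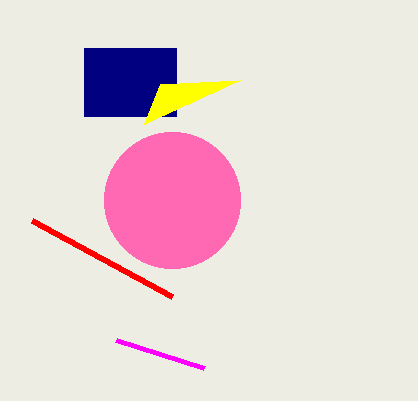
x0_1 = 84; y0_1 = 48; x1_1 = 176; y1_1 = 116; x_2 = 172; y_2 = 200; r_2 = 68; x0_3 = 32; y0_3 = 220; x1_4 = 116; y1_4 = 340; x2_5 = 160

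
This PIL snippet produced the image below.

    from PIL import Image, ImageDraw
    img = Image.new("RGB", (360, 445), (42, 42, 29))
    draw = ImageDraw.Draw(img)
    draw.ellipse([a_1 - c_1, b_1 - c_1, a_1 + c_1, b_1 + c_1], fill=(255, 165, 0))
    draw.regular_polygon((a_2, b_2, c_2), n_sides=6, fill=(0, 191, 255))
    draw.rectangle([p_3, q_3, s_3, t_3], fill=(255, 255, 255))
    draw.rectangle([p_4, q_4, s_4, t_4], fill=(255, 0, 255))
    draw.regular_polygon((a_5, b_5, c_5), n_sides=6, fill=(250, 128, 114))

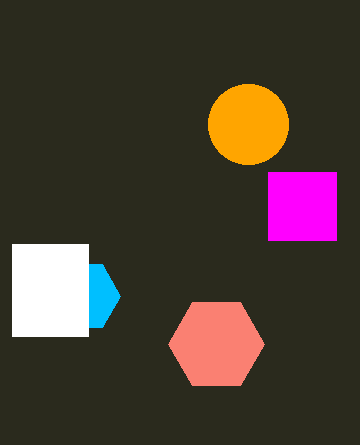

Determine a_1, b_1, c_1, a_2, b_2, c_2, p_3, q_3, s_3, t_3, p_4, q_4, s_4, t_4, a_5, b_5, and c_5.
a_1 = 248, b_1 = 124, c_1 = 40, a_2 = 84, b_2 = 296, c_2 = 36, p_3 = 12, q_3 = 244, s_3 = 88, t_3 = 336, p_4 = 268, q_4 = 172, s_4 = 336, t_4 = 240, a_5 = 216, b_5 = 344, c_5 = 48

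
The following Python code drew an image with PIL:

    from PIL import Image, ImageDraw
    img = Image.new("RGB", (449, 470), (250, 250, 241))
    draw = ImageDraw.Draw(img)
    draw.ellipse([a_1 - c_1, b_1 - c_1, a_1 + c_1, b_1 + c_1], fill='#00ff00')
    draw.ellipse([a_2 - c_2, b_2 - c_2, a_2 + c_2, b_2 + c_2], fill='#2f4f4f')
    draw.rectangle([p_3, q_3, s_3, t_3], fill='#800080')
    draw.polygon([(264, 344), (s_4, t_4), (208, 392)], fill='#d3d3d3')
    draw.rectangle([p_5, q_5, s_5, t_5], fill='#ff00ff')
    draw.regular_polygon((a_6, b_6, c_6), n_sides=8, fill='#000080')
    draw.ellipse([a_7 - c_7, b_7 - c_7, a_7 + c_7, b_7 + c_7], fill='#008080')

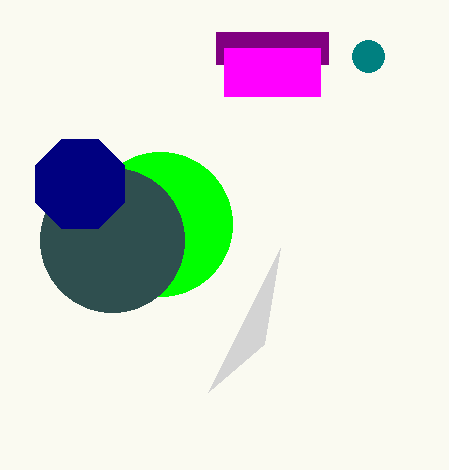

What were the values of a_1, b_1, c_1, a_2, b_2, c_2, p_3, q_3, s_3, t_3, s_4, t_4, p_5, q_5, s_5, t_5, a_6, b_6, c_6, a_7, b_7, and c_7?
a_1 = 160; b_1 = 224; c_1 = 72; a_2 = 112; b_2 = 240; c_2 = 72; p_3 = 216; q_3 = 32; s_3 = 328; t_3 = 64; s_4 = 280; t_4 = 248; p_5 = 224; q_5 = 48; s_5 = 320; t_5 = 96; a_6 = 80; b_6 = 184; c_6 = 48; a_7 = 368; b_7 = 56; c_7 = 16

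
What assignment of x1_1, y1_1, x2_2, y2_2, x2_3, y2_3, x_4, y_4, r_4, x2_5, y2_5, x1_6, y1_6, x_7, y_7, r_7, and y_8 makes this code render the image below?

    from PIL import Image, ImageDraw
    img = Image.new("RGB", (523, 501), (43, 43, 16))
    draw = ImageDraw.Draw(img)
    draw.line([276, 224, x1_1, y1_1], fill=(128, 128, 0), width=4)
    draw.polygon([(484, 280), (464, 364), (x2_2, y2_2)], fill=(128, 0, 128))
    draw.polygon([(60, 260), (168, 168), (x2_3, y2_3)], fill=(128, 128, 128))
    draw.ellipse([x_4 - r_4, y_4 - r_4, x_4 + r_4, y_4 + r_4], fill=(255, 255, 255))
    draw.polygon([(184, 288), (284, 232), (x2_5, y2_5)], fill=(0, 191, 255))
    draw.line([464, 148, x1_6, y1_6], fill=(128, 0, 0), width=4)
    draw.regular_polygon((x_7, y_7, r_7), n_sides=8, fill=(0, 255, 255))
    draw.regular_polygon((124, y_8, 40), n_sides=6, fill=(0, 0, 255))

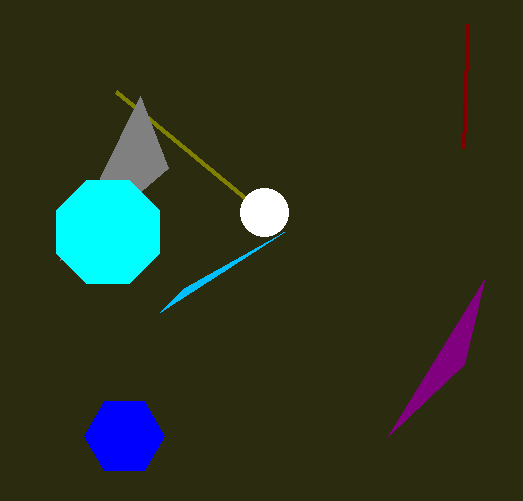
x1_1 = 116; y1_1 = 92; x2_2 = 388; y2_2 = 436; x2_3 = 140; y2_3 = 96; x_4 = 264; y_4 = 212; r_4 = 24; x2_5 = 160; y2_5 = 312; x1_6 = 468; y1_6 = 24; x_7 = 108; y_7 = 232; r_7 = 56; y_8 = 436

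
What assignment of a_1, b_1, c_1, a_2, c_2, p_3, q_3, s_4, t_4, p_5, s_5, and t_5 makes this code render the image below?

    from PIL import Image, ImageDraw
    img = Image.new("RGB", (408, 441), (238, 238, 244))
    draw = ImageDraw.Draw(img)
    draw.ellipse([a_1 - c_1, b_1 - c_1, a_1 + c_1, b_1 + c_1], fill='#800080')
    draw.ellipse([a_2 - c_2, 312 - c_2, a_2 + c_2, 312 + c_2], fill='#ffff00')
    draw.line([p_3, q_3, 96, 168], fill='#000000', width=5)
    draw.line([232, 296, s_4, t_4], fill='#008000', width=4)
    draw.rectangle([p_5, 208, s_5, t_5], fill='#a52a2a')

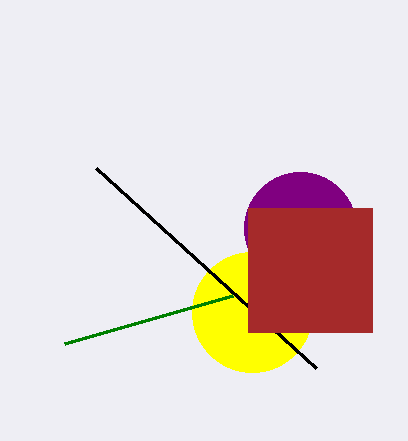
a_1 = 300, b_1 = 228, c_1 = 56, a_2 = 252, c_2 = 60, p_3 = 316, q_3 = 368, s_4 = 64, t_4 = 344, p_5 = 248, s_5 = 372, t_5 = 332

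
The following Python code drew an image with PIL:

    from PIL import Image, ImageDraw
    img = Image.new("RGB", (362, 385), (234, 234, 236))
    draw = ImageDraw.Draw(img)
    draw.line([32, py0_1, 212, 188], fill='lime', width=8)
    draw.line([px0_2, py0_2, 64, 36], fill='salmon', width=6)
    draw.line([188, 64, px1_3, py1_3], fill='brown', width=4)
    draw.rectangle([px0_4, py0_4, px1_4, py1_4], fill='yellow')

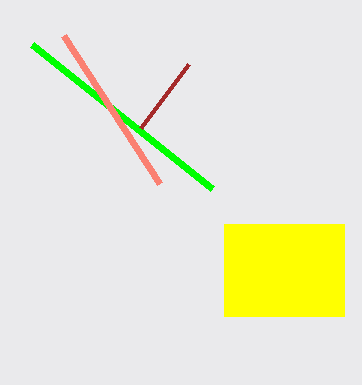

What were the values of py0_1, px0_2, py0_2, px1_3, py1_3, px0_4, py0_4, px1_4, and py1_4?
py0_1 = 44; px0_2 = 160; py0_2 = 184; px1_3 = 140; py1_3 = 128; px0_4 = 224; py0_4 = 224; px1_4 = 344; py1_4 = 316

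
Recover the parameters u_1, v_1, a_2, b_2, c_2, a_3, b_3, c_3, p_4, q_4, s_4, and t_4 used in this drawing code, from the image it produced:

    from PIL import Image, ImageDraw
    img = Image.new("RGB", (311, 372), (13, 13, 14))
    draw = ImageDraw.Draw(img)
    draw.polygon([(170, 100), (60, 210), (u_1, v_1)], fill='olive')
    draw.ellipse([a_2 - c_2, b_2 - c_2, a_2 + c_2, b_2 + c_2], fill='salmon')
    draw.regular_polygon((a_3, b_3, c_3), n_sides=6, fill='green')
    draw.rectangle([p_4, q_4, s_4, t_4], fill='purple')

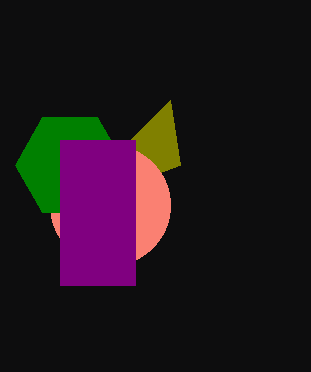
u_1 = 180
v_1 = 165
a_2 = 110
b_2 = 205
c_2 = 60
a_3 = 70
b_3 = 165
c_3 = 55
p_4 = 60
q_4 = 140
s_4 = 135
t_4 = 285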